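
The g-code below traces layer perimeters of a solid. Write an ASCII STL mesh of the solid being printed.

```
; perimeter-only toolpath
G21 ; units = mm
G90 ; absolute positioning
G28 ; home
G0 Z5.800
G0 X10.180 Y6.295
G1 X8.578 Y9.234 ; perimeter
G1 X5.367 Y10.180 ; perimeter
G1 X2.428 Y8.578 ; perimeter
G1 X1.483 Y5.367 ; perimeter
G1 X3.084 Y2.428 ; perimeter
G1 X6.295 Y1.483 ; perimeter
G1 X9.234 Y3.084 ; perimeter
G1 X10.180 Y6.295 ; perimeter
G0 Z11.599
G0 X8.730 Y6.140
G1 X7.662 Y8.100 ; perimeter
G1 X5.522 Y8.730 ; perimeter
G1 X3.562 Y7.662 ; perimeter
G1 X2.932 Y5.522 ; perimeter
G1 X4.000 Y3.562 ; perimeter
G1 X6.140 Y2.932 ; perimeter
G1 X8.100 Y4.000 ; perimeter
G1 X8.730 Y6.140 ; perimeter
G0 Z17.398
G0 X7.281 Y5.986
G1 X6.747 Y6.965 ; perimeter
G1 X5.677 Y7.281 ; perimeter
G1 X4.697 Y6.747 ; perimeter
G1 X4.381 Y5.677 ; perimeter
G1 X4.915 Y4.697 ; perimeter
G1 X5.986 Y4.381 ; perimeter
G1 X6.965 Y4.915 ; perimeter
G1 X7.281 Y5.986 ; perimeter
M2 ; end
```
solid part
  facet normal 0.0000 0.0000 -1.0000
    outer loop
      vertex 5.213 11.629 0.000
      vertex 9.494 10.368 0.000
      vertex 11.629 6.449 0.000
    endloop
  endfacet
  facet normal 0.0000 0.0000 -1.0000
    outer loop
      vertex 1.294 9.494 0.000
      vertex 5.213 11.629 0.000
      vertex 11.629 6.449 0.000
    endloop
  endfacet
  facet normal 0.0000 0.0000 -1.0000
    outer loop
      vertex 0.033 5.213 0.000
      vertex 1.294 9.494 0.000
      vertex 11.629 6.449 0.000
    endloop
  endfacet
  facet normal 0.0000 0.0000 -1.0000
    outer loop
      vertex 2.168 1.294 0.000
      vertex 0.033 5.213 0.000
      vertex 11.629 6.449 0.000
    endloop
  endfacet
  facet normal 0.0000 0.0000 -1.0000
    outer loop
      vertex 6.449 0.033 0.000
      vertex 2.168 1.294 0.000
      vertex 11.629 6.449 0.000
    endloop
  endfacet
  facet normal 0.0000 0.0000 -1.0000
    outer loop
      vertex 10.368 2.168 0.000
      vertex 6.449 0.033 0.000
      vertex 11.629 6.449 0.000
    endloop
  endfacet
  facet normal 0.8554 0.4660 0.2262
    outer loop
      vertex 11.629 6.449 0.000
      vertex 9.494 10.368 0.000
      vertex 5.831 5.831 23.198
    endloop
  endfacet
  facet normal 0.2752 0.9344 0.2262
    outer loop
      vertex 9.494 10.368 0.000
      vertex 5.213 11.629 0.000
      vertex 5.831 5.831 23.198
    endloop
  endfacet
  facet normal -0.4660 0.8554 0.2262
    outer loop
      vertex 5.213 11.629 0.000
      vertex 1.294 9.494 0.000
      vertex 5.831 5.831 23.198
    endloop
  endfacet
  facet normal -0.9344 0.2752 0.2262
    outer loop
      vertex 1.294 9.494 0.000
      vertex 0.033 5.213 0.000
      vertex 5.831 5.831 23.198
    endloop
  endfacet
  facet normal -0.8554 -0.4660 0.2262
    outer loop
      vertex 0.033 5.213 0.000
      vertex 2.168 1.294 0.000
      vertex 5.831 5.831 23.198
    endloop
  endfacet
  facet normal -0.2752 -0.9344 0.2262
    outer loop
      vertex 2.168 1.294 0.000
      vertex 6.449 0.033 0.000
      vertex 5.831 5.831 23.198
    endloop
  endfacet
  facet normal 0.4660 -0.8554 0.2262
    outer loop
      vertex 6.449 0.033 0.000
      vertex 10.368 2.168 0.000
      vertex 5.831 5.831 23.198
    endloop
  endfacet
  facet normal 0.9344 -0.2752 0.2262
    outer loop
      vertex 10.368 2.168 0.000
      vertex 11.629 6.449 0.000
      vertex 5.831 5.831 23.198
    endloop
  endfacet
endsolid part

The G0 Z moves step by Δz≈5.800 mm. The G1 loops shrink linearly with z, so the solid tapers from its base footprint up to z≈23.2. Closing with a flat bottom cap and the tapered top and triangulating gives 14 facets — a regular 8-sided pyramid, base circumscribed radius ≈ 5.83 mm, apex at z ≈ 23.2 mm.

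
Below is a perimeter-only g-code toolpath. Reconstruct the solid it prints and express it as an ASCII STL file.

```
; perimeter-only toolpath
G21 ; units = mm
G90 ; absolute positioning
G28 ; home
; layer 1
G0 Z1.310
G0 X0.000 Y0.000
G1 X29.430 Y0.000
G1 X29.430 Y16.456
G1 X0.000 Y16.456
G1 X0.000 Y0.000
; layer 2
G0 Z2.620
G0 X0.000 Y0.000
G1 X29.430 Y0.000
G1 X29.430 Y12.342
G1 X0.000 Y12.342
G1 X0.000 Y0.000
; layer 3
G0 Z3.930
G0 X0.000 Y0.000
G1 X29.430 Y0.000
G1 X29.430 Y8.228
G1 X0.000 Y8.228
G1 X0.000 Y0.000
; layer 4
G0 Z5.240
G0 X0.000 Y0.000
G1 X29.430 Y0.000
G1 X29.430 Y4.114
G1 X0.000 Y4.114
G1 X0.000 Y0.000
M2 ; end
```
solid part
  facet normal 0.0000 0.0000 -1.0000
    outer loop
      vertex 29.430 20.570 0.000
      vertex 29.430 0.000 0.000
      vertex 0.000 0.000 0.000
    endloop
  endfacet
  facet normal 0.0000 0.0000 -1.0000
    outer loop
      vertex 0.000 20.570 0.000
      vertex 29.430 20.570 0.000
      vertex 0.000 0.000 0.000
    endloop
  endfacet
  facet normal 0.0000 -1.0000 0.0000
    outer loop
      vertex 0.000 0.000 0.000
      vertex 29.430 0.000 0.000
      vertex 29.430 0.000 6.550
    endloop
  endfacet
  facet normal 0.0000 -1.0000 0.0000
    outer loop
      vertex 0.000 0.000 0.000
      vertex 29.430 0.000 6.550
      vertex 0.000 0.000 6.550
    endloop
  endfacet
  facet normal 0.0000 0.3034 0.9529
    outer loop
      vertex 0.000 0.000 6.550
      vertex 29.430 0.000 6.550
      vertex 29.430 20.570 0.000
    endloop
  endfacet
  facet normal 0.0000 0.3034 0.9529
    outer loop
      vertex 0.000 0.000 6.550
      vertex 29.430 20.570 0.000
      vertex 0.000 20.570 0.000
    endloop
  endfacet
  facet normal -1.0000 0.0000 0.0000
    outer loop
      vertex 0.000 0.000 6.550
      vertex 0.000 20.570 0.000
      vertex 0.000 0.000 0.000
    endloop
  endfacet
  facet normal 1.0000 0.0000 0.0000
    outer loop
      vertex 29.430 0.000 0.000
      vertex 29.430 20.570 0.000
      vertex 29.430 0.000 6.550
    endloop
  endfacet
endsolid part

The G0 Z moves step by Δz≈1.310 mm. The G1 loops shrink linearly with z, so the solid tapers from its base footprint up to z≈6.55. Closing with a flat bottom cap and the tapered top and triangulating gives 8 facets — a wedge (ramp): 29.4 × 20.6 mm base, rising to 6.55 mm along the y=0 edge and sloping linearly to z=0 at y=20.6.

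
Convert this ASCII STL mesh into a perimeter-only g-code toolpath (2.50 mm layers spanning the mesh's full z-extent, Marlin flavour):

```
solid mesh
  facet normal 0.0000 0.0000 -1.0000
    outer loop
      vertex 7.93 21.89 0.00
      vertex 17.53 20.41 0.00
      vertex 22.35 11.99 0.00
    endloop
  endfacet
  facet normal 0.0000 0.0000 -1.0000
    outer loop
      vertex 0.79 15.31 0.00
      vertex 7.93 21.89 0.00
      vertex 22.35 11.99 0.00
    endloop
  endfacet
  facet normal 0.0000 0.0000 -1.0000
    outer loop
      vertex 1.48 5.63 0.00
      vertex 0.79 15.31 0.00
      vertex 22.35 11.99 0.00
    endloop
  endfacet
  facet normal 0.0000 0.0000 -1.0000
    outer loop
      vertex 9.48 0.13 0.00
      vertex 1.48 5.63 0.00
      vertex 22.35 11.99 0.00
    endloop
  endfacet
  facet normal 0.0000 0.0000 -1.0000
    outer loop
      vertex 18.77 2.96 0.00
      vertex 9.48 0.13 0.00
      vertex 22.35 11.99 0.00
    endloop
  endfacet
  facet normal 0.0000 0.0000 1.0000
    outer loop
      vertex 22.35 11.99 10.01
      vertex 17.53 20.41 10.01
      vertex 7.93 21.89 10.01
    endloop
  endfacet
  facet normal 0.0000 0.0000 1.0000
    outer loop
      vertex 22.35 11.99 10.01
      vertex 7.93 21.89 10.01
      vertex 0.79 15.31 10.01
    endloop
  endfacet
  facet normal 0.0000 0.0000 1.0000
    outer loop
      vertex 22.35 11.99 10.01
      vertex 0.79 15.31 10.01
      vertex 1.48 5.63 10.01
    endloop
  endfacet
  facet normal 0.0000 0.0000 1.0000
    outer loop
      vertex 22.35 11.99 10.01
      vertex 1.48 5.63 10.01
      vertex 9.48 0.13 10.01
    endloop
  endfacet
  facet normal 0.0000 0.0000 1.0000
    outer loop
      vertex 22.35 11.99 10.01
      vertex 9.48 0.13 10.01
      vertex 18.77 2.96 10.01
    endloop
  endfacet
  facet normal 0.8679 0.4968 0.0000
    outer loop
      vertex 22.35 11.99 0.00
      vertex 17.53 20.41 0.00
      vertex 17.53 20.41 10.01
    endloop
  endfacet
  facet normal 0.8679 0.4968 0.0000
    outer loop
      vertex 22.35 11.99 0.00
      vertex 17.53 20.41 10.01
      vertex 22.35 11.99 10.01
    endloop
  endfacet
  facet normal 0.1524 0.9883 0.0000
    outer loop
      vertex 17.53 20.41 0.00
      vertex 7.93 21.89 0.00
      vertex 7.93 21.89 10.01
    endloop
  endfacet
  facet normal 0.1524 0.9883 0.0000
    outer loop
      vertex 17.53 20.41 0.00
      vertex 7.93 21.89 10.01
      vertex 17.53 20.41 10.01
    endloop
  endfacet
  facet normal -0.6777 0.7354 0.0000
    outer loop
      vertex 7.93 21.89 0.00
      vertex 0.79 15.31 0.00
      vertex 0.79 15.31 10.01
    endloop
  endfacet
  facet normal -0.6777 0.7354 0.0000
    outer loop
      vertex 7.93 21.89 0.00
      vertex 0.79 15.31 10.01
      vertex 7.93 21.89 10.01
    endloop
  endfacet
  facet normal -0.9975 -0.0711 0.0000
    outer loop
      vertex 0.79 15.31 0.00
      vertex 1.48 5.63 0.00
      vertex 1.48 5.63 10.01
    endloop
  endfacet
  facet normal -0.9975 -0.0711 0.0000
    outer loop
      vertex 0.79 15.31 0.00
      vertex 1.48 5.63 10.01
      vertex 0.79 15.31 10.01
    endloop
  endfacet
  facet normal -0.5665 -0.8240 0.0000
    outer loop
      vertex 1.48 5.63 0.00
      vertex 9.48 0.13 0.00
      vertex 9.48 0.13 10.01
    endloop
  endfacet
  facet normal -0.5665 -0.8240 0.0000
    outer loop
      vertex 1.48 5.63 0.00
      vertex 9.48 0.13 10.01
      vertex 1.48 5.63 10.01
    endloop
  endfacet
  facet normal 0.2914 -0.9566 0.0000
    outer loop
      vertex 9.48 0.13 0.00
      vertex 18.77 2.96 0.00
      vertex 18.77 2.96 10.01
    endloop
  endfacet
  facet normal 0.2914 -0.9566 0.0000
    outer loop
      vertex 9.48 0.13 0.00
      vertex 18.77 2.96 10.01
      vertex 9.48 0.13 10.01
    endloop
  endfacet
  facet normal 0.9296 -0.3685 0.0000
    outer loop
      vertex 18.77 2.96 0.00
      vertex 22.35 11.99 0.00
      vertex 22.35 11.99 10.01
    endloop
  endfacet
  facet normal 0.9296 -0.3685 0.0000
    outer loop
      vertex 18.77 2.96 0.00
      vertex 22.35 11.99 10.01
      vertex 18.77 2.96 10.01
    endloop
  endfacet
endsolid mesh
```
; perimeter-only toolpath
G21 ; units = mm
G90 ; absolute positioning
G28 ; home
; layer 1
G0 Z2.50
G0 X22.35 Y11.99
G1 X17.53 Y20.41
G1 X7.93 Y21.89
G1 X0.79 Y15.31
G1 X1.48 Y5.63
G1 X9.48 Y0.13
G1 X18.77 Y2.96
G1 X22.35 Y11.99
; layer 2
G0 Z5.00
G0 X22.35 Y11.99
G1 X17.53 Y20.41
G1 X7.93 Y21.89
G1 X0.79 Y15.31
G1 X1.48 Y5.63
G1 X9.48 Y0.13
G1 X18.77 Y2.96
G1 X22.35 Y11.99
; layer 3
G0 Z7.51
G0 X22.35 Y11.99
G1 X17.53 Y20.41
G1 X7.93 Y21.89
G1 X0.79 Y15.31
G1 X1.48 Y5.63
G1 X9.48 Y0.13
G1 X18.77 Y2.96
G1 X22.35 Y11.99
; layer 4
G0 Z10.01
G0 X22.35 Y11.99
G1 X17.53 Y20.41
G1 X7.93 Y21.89
G1 X0.79 Y15.31
G1 X1.48 Y5.63
G1 X9.48 Y0.13
G1 X18.77 Y2.96
G1 X22.35 Y11.99
M2 ; end

The solid is a regular 7-sided prism (a cylinder approximated with 7 flat sides), circumscribed radius ≈ 11.2 mm, height ≈ 10 mm. Slicing at Δz = 2.50 mm — 4 equal slices spanning the solid's height, so layer i sits at z = i·h/4 — gives 4 non-empty perimeters. Each is a 7-segment closed polygon; G0 lifts to the layer z and rapids to the start vertex, then G1 traces the edges.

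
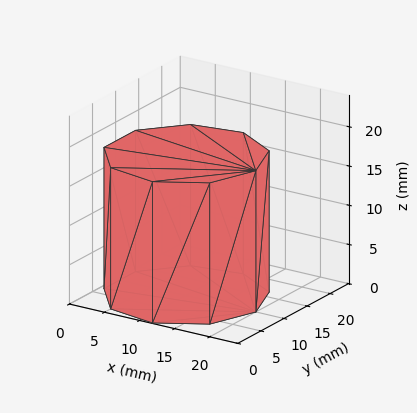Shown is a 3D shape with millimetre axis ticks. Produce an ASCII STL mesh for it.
Reading the render: the shape is a regular 9-sided prism (a cylinder approximated with 9 flat sides), circumscribed radius ≈ 10 mm, height ≈ 18 mm (dimensions read to the nearest mm from the axis ticks). For the STL, each face is triangulated and given an outward normal.

solid part
  facet normal 0.0000 0.0000 -1.0000
    outer loop
      vertex 11.736 19.848 0.000
      vertex 17.660 16.428 0.000
      vertex 20.000 10.000 0.000
    endloop
  endfacet
  facet normal 0.0000 0.0000 -1.0000
    outer loop
      vertex 5.000 18.660 0.000
      vertex 11.736 19.848 0.000
      vertex 20.000 10.000 0.000
    endloop
  endfacet
  facet normal 0.0000 0.0000 -1.0000
    outer loop
      vertex 0.603 13.420 0.000
      vertex 5.000 18.660 0.000
      vertex 20.000 10.000 0.000
    endloop
  endfacet
  facet normal 0.0000 0.0000 -1.0000
    outer loop
      vertex 0.603 6.580 0.000
      vertex 0.603 13.420 0.000
      vertex 20.000 10.000 0.000
    endloop
  endfacet
  facet normal 0.0000 0.0000 -1.0000
    outer loop
      vertex 5.000 1.340 0.000
      vertex 0.603 6.580 0.000
      vertex 20.000 10.000 0.000
    endloop
  endfacet
  facet normal 0.0000 0.0000 -1.0000
    outer loop
      vertex 11.736 0.152 0.000
      vertex 5.000 1.340 0.000
      vertex 20.000 10.000 0.000
    endloop
  endfacet
  facet normal 0.0000 0.0000 -1.0000
    outer loop
      vertex 17.660 3.572 0.000
      vertex 11.736 0.152 0.000
      vertex 20.000 10.000 0.000
    endloop
  endfacet
  facet normal 0.0000 0.0000 1.0000
    outer loop
      vertex 20.000 10.000 18.000
      vertex 17.660 16.428 18.000
      vertex 11.736 19.848 18.000
    endloop
  endfacet
  facet normal 0.0000 0.0000 1.0000
    outer loop
      vertex 20.000 10.000 18.000
      vertex 11.736 19.848 18.000
      vertex 5.000 18.660 18.000
    endloop
  endfacet
  facet normal 0.0000 0.0000 1.0000
    outer loop
      vertex 20.000 10.000 18.000
      vertex 5.000 18.660 18.000
      vertex 0.603 13.420 18.000
    endloop
  endfacet
  facet normal 0.0000 0.0000 1.0000
    outer loop
      vertex 20.000 10.000 18.000
      vertex 0.603 13.420 18.000
      vertex 0.603 6.580 18.000
    endloop
  endfacet
  facet normal 0.0000 0.0000 1.0000
    outer loop
      vertex 20.000 10.000 18.000
      vertex 0.603 6.580 18.000
      vertex 5.000 1.340 18.000
    endloop
  endfacet
  facet normal 0.0000 0.0000 1.0000
    outer loop
      vertex 20.000 10.000 18.000
      vertex 5.000 1.340 18.000
      vertex 11.736 0.152 18.000
    endloop
  endfacet
  facet normal 0.0000 0.0000 1.0000
    outer loop
      vertex 20.000 10.000 18.000
      vertex 11.736 0.152 18.000
      vertex 17.660 3.572 18.000
    endloop
  endfacet
  facet normal 0.9397 0.3421 0.0000
    outer loop
      vertex 20.000 10.000 0.000
      vertex 17.660 16.428 0.000
      vertex 17.660 16.428 18.000
    endloop
  endfacet
  facet normal 0.9397 0.3421 0.0000
    outer loop
      vertex 20.000 10.000 0.000
      vertex 17.660 16.428 18.000
      vertex 20.000 10.000 18.000
    endloop
  endfacet
  facet normal 0.5000 0.8660 0.0000
    outer loop
      vertex 17.660 16.428 0.000
      vertex 11.736 19.848 0.000
      vertex 11.736 19.848 18.000
    endloop
  endfacet
  facet normal 0.5000 0.8660 0.0000
    outer loop
      vertex 17.660 16.428 0.000
      vertex 11.736 19.848 18.000
      vertex 17.660 16.428 18.000
    endloop
  endfacet
  facet normal -0.1737 0.9848 0.0000
    outer loop
      vertex 11.736 19.848 0.000
      vertex 5.000 18.660 0.000
      vertex 5.000 18.660 18.000
    endloop
  endfacet
  facet normal -0.1737 0.9848 0.0000
    outer loop
      vertex 11.736 19.848 0.000
      vertex 5.000 18.660 18.000
      vertex 11.736 19.848 18.000
    endloop
  endfacet
  facet normal -0.7660 0.6428 0.0000
    outer loop
      vertex 5.000 18.660 0.000
      vertex 0.603 13.420 0.000
      vertex 0.603 13.420 18.000
    endloop
  endfacet
  facet normal -0.7660 0.6428 0.0000
    outer loop
      vertex 5.000 18.660 0.000
      vertex 0.603 13.420 18.000
      vertex 5.000 18.660 18.000
    endloop
  endfacet
  facet normal -1.0000 0.0000 0.0000
    outer loop
      vertex 0.603 13.420 0.000
      vertex 0.603 6.580 0.000
      vertex 0.603 6.580 18.000
    endloop
  endfacet
  facet normal -1.0000 0.0000 0.0000
    outer loop
      vertex 0.603 13.420 0.000
      vertex 0.603 6.580 18.000
      vertex 0.603 13.420 18.000
    endloop
  endfacet
  facet normal -0.7660 -0.6428 0.0000
    outer loop
      vertex 0.603 6.580 0.000
      vertex 5.000 1.340 0.000
      vertex 5.000 1.340 18.000
    endloop
  endfacet
  facet normal -0.7660 -0.6428 0.0000
    outer loop
      vertex 0.603 6.580 0.000
      vertex 5.000 1.340 18.000
      vertex 0.603 6.580 18.000
    endloop
  endfacet
  facet normal -0.1737 -0.9848 0.0000
    outer loop
      vertex 5.000 1.340 0.000
      vertex 11.736 0.152 0.000
      vertex 11.736 0.152 18.000
    endloop
  endfacet
  facet normal -0.1737 -0.9848 0.0000
    outer loop
      vertex 5.000 1.340 0.000
      vertex 11.736 0.152 18.000
      vertex 5.000 1.340 18.000
    endloop
  endfacet
  facet normal 0.5000 -0.8660 0.0000
    outer loop
      vertex 11.736 0.152 0.000
      vertex 17.660 3.572 0.000
      vertex 17.660 3.572 18.000
    endloop
  endfacet
  facet normal 0.5000 -0.8660 0.0000
    outer loop
      vertex 11.736 0.152 0.000
      vertex 17.660 3.572 18.000
      vertex 11.736 0.152 18.000
    endloop
  endfacet
  facet normal 0.9397 -0.3421 0.0000
    outer loop
      vertex 17.660 3.572 0.000
      vertex 20.000 10.000 0.000
      vertex 20.000 10.000 18.000
    endloop
  endfacet
  facet normal 0.9397 -0.3421 0.0000
    outer loop
      vertex 17.660 3.572 0.000
      vertex 20.000 10.000 18.000
      vertex 17.660 3.572 18.000
    endloop
  endfacet
endsolid part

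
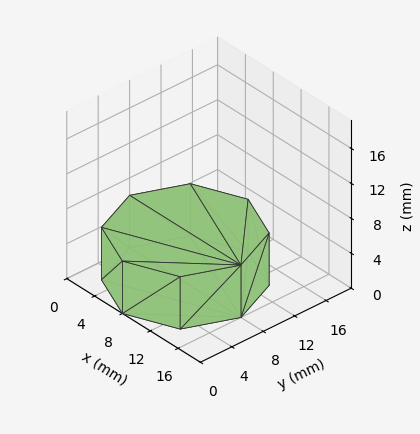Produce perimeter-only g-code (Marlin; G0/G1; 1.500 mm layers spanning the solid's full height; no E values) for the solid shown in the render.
Reading the render: the shape is a regular 8-sided prism (a cylinder approximated with 8 flat sides), circumscribed radius ≈ 8 mm, height ≈ 6 mm (dimensions read to the nearest mm from the axis ticks). For the g-code, the solid's height is divided into equal slices at the stated Δz and each level perimeter traced with G1 moves after a G0 lift.

; perimeter-only toolpath
G21 ; units = mm
G90 ; absolute positioning
G28 ; home
; layer 1
G0 Z1.500
G0 X16.000 Y8.000
G1 X13.657 Y13.657
G1 X8.000 Y16.000
G1 X2.343 Y13.657
G1 X0.000 Y8.000
G1 X2.343 Y2.343
G1 X8.000 Y0.000
G1 X13.657 Y2.343
G1 X16.000 Y8.000
; layer 2
G0 Z3.000
G0 X16.000 Y8.000
G1 X13.657 Y13.657
G1 X8.000 Y16.000
G1 X2.343 Y13.657
G1 X0.000 Y8.000
G1 X2.343 Y2.343
G1 X8.000 Y0.000
G1 X13.657 Y2.343
G1 X16.000 Y8.000
; layer 3
G0 Z4.500
G0 X16.000 Y8.000
G1 X13.657 Y13.657
G1 X8.000 Y16.000
G1 X2.343 Y13.657
G1 X0.000 Y8.000
G1 X2.343 Y2.343
G1 X8.000 Y0.000
G1 X13.657 Y2.343
G1 X16.000 Y8.000
; layer 4
G0 Z6.000
G0 X16.000 Y8.000
G1 X13.657 Y13.657
G1 X8.000 Y16.000
G1 X2.343 Y13.657
G1 X0.000 Y8.000
G1 X2.343 Y2.343
G1 X8.000 Y0.000
G1 X13.657 Y2.343
G1 X16.000 Y8.000
M2 ; end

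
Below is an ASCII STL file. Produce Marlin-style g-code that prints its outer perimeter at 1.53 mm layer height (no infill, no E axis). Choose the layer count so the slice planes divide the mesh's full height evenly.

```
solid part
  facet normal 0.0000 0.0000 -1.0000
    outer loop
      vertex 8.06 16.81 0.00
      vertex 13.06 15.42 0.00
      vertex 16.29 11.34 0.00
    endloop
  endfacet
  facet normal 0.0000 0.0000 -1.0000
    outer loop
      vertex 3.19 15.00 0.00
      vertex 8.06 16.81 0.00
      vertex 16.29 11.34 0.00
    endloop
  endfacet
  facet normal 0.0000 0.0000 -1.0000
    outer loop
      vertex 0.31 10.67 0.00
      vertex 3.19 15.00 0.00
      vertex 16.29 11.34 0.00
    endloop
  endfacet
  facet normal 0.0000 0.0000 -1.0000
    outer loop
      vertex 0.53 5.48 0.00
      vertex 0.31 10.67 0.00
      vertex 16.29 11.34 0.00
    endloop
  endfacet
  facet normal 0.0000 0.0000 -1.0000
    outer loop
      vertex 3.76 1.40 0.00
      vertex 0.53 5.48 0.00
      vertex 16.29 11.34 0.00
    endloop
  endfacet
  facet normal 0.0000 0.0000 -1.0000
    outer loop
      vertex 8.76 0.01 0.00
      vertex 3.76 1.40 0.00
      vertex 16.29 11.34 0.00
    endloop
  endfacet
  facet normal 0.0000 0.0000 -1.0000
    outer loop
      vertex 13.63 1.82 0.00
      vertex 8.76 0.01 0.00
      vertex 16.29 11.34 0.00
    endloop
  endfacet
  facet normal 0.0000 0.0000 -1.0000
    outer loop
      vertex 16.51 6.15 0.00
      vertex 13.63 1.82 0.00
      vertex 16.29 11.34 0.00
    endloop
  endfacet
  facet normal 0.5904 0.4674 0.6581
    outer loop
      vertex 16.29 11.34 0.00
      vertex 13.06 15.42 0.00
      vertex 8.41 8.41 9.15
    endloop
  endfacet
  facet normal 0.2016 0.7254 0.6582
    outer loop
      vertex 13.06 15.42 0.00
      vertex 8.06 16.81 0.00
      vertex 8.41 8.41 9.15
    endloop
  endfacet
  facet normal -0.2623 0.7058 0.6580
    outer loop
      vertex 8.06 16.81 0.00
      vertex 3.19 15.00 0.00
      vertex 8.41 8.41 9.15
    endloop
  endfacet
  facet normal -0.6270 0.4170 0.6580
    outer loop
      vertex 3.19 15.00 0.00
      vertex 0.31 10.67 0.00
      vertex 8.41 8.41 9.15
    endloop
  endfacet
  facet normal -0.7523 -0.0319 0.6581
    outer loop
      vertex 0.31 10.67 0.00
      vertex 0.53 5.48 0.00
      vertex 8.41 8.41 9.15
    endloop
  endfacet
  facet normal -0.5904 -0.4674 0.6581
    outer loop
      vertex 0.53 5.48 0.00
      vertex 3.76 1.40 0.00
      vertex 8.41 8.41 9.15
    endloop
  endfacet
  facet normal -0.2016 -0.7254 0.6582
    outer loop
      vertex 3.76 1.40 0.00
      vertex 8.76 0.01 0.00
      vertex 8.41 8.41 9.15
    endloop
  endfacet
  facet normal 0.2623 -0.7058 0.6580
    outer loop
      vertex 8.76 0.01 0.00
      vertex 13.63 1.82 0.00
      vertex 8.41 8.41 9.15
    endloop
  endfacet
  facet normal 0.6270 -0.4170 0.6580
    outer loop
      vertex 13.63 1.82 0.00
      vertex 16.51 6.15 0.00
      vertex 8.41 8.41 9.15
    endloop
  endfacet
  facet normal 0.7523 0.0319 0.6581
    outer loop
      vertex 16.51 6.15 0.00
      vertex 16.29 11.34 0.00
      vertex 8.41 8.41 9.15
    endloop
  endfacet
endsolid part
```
; perimeter-only toolpath
G21 ; units = mm
G90 ; absolute positioning
G28 ; home
; layer 1
G0 Z1.53
G0 X14.98 Y10.85
G1 X12.29 Y14.25
G1 X8.12 Y15.41
G1 X4.06 Y13.90
G1 X1.66 Y10.29
G1 X1.84 Y5.97
G1 X4.54 Y2.57
G1 X8.70 Y1.41
G1 X12.76 Y2.92
G1 X15.16 Y6.53
G1 X14.98 Y10.85
; layer 2
G0 Z3.05
G0 X13.66 Y10.36
G1 X11.51 Y13.08
G1 X8.18 Y14.01
G1 X4.93 Y12.80
G1 X3.01 Y9.92
G1 X3.16 Y6.46
G1 X5.31 Y3.74
G1 X8.64 Y2.81
G1 X11.89 Y4.02
G1 X13.81 Y6.90
G1 X13.66 Y10.36
; layer 3
G0 Z4.58
G0 X12.35 Y9.88
G1 X10.73 Y11.91
G1 X8.23 Y12.61
G1 X5.80 Y11.71
G1 X4.36 Y9.54
G1 X4.47 Y6.95
G1 X6.08 Y4.91
G1 X8.59 Y4.21
G1 X11.02 Y5.12
G1 X12.46 Y7.28
G1 X12.35 Y9.88
; layer 4
G0 Z6.10
G0 X11.04 Y9.39
G1 X9.96 Y10.75
G1 X8.29 Y11.21
G1 X6.67 Y10.61
G1 X5.71 Y9.16
G1 X5.78 Y7.43
G1 X6.86 Y6.07
G1 X8.53 Y5.61
G1 X10.15 Y6.21
G1 X11.11 Y7.66
G1 X11.04 Y9.39
; layer 5
G0 Z7.63
G0 X9.72 Y8.90
G1 X9.19 Y9.58
G1 X8.35 Y9.81
G1 X7.54 Y9.51
G1 X7.06 Y8.79
G1 X7.10 Y7.92
G1 X7.63 Y7.24
G1 X8.47 Y7.01
G1 X9.28 Y7.31
G1 X9.76 Y8.03
G1 X9.72 Y8.90
M2 ; end

The solid is a regular 10-sided pyramid, base circumscribed radius ≈ 8.41 mm, apex at z ≈ 9.15 mm. Slicing at Δz = 1.53 mm — 6 equal slices spanning the solid's height, so layer i sits at z = i·h/6 — gives 5 non-empty perimeters. Each is a 10-segment closed polygon; G0 lifts to the layer z and rapids to the start vertex, then G1 traces the edges. The cross-section shrinks linearly with z (the slice at the apex is degenerate and omitted).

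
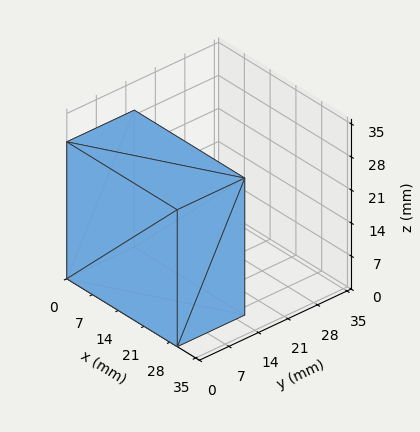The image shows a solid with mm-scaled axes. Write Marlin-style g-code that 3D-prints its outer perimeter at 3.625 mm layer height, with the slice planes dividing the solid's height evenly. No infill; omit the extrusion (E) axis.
Reading the render: the shape is a rectangular box, roughly 30 × 16 mm footprint and 29 mm tall (dimensions read to the nearest mm from the axis ticks). For the g-code, the solid's height is divided into equal slices at the stated Δz and each level perimeter traced with G1 moves after a G0 lift.

; perimeter-only toolpath
G21 ; units = mm
G90 ; absolute positioning
G28 ; home
; layer 1
G0 Z3.625
G0 X0.000 Y0.000
G1 X30.000 Y0.000
G1 X30.000 Y16.000
G1 X0.000 Y16.000
G1 X0.000 Y0.000
; layer 2
G0 Z7.250
G0 X0.000 Y0.000
G1 X30.000 Y0.000
G1 X30.000 Y16.000
G1 X0.000 Y16.000
G1 X0.000 Y0.000
; layer 3
G0 Z10.875
G0 X0.000 Y0.000
G1 X30.000 Y0.000
G1 X30.000 Y16.000
G1 X0.000 Y16.000
G1 X0.000 Y0.000
; layer 4
G0 Z14.500
G0 X0.000 Y0.000
G1 X30.000 Y0.000
G1 X30.000 Y16.000
G1 X0.000 Y16.000
G1 X0.000 Y0.000
; layer 5
G0 Z18.125
G0 X0.000 Y0.000
G1 X30.000 Y0.000
G1 X30.000 Y16.000
G1 X0.000 Y16.000
G1 X0.000 Y0.000
; layer 6
G0 Z21.750
G0 X0.000 Y0.000
G1 X30.000 Y0.000
G1 X30.000 Y16.000
G1 X0.000 Y16.000
G1 X0.000 Y0.000
; layer 7
G0 Z25.375
G0 X0.000 Y0.000
G1 X30.000 Y0.000
G1 X30.000 Y16.000
G1 X0.000 Y16.000
G1 X0.000 Y0.000
; layer 8
G0 Z29.000
G0 X0.000 Y0.000
G1 X30.000 Y0.000
G1 X30.000 Y16.000
G1 X0.000 Y16.000
G1 X0.000 Y0.000
M2 ; end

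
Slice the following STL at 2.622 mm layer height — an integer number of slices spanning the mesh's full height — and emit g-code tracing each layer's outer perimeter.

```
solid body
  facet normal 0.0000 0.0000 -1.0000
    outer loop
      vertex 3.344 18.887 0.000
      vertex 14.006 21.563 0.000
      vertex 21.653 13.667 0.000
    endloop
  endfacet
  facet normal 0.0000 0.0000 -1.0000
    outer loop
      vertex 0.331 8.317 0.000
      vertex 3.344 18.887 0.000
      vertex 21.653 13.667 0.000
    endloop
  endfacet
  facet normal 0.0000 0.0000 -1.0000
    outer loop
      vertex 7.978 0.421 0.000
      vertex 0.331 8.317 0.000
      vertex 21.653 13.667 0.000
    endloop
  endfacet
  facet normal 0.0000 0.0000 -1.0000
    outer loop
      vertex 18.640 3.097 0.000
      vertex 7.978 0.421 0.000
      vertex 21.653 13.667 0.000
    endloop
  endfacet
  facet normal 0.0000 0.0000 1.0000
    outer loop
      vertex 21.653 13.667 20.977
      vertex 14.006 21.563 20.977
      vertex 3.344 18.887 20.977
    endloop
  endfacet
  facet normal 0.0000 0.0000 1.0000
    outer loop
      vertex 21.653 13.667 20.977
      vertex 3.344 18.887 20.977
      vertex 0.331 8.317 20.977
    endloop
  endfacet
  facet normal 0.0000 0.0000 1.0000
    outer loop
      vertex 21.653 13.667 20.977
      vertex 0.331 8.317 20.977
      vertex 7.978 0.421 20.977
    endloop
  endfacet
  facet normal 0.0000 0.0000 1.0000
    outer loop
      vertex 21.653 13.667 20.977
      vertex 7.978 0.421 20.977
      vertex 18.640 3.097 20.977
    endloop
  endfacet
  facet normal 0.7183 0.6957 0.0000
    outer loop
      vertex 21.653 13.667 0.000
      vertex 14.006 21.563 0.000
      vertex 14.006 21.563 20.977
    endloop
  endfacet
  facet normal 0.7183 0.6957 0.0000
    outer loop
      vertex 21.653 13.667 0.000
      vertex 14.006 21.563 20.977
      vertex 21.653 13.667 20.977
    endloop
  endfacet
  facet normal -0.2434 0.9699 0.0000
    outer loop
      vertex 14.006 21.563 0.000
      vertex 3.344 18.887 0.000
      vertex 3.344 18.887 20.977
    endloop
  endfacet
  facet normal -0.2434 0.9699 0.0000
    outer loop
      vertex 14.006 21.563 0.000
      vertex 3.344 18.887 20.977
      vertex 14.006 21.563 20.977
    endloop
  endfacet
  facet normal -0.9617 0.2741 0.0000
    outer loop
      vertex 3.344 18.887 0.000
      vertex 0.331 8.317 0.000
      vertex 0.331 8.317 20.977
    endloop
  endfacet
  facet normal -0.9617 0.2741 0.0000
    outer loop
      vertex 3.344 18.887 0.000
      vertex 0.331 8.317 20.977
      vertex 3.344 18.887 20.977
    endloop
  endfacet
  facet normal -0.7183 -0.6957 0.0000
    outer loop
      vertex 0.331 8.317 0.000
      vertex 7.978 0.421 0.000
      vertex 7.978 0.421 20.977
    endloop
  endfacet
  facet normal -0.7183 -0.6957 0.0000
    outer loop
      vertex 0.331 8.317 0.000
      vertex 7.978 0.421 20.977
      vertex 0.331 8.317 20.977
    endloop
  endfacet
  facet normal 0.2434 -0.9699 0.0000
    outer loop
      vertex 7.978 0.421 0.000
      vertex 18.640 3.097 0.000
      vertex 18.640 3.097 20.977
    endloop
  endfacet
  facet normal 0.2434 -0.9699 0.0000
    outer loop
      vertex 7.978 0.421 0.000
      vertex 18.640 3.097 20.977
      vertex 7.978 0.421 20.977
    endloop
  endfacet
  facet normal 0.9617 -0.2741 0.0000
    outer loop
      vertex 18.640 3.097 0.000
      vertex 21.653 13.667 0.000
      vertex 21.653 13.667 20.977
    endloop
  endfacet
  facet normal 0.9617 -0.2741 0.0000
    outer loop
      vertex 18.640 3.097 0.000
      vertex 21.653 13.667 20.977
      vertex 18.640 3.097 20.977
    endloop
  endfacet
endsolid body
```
; perimeter-only toolpath
G21 ; units = mm
G90 ; absolute positioning
G28 ; home
; layer 1
G0 Z2.622
G0 X21.653 Y13.667
G1 X14.006 Y21.563
G1 X3.344 Y18.887
G1 X0.331 Y8.317
G1 X7.978 Y0.421
G1 X18.640 Y3.097
G1 X21.653 Y13.667
; layer 2
G0 Z5.244
G0 X21.653 Y13.667
G1 X14.006 Y21.563
G1 X3.344 Y18.887
G1 X0.331 Y8.317
G1 X7.978 Y0.421
G1 X18.640 Y3.097
G1 X21.653 Y13.667
; layer 3
G0 Z7.866
G0 X21.653 Y13.667
G1 X14.006 Y21.563
G1 X3.344 Y18.887
G1 X0.331 Y8.317
G1 X7.978 Y0.421
G1 X18.640 Y3.097
G1 X21.653 Y13.667
; layer 4
G0 Z10.489
G0 X21.653 Y13.667
G1 X14.006 Y21.563
G1 X3.344 Y18.887
G1 X0.331 Y8.317
G1 X7.978 Y0.421
G1 X18.640 Y3.097
G1 X21.653 Y13.667
; layer 5
G0 Z13.111
G0 X21.653 Y13.667
G1 X14.006 Y21.563
G1 X3.344 Y18.887
G1 X0.331 Y8.317
G1 X7.978 Y0.421
G1 X18.640 Y3.097
G1 X21.653 Y13.667
; layer 6
G0 Z15.733
G0 X21.653 Y13.667
G1 X14.006 Y21.563
G1 X3.344 Y18.887
G1 X0.331 Y8.317
G1 X7.978 Y0.421
G1 X18.640 Y3.097
G1 X21.653 Y13.667
; layer 7
G0 Z18.355
G0 X21.653 Y13.667
G1 X14.006 Y21.563
G1 X3.344 Y18.887
G1 X0.331 Y8.317
G1 X7.978 Y0.421
G1 X18.640 Y3.097
G1 X21.653 Y13.667
; layer 8
G0 Z20.977
G0 X21.653 Y13.667
G1 X14.006 Y21.563
G1 X3.344 Y18.887
G1 X0.331 Y8.317
G1 X7.978 Y0.421
G1 X18.640 Y3.097
G1 X21.653 Y13.667
M2 ; end

The solid is a regular 6-sided prism (a cylinder approximated with 6 flat sides), circumscribed radius ≈ 11 mm, height ≈ 21 mm. Slicing at Δz = 2.622 mm — 8 equal slices spanning the solid's height, so layer i sits at z = i·h/8 — gives 8 non-empty perimeters. Each is a 6-segment closed polygon; G0 lifts to the layer z and rapids to the start vertex, then G1 traces the edges.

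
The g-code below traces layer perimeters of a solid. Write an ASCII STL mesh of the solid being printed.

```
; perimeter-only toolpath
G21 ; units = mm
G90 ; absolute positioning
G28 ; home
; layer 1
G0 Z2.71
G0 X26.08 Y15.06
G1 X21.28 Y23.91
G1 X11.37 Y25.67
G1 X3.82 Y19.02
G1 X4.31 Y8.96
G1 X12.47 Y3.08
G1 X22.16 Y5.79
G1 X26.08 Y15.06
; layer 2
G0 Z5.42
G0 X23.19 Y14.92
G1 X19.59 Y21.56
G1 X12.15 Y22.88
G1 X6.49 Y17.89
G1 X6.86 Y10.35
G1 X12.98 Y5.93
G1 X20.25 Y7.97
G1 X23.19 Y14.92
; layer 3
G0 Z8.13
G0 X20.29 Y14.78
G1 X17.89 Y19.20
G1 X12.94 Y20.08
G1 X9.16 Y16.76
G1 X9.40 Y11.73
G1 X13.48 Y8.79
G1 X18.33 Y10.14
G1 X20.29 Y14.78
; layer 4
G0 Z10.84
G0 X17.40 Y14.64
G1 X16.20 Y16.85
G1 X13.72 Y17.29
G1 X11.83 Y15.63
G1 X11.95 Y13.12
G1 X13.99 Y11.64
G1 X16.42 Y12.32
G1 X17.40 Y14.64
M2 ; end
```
solid part
  facet normal 0.0000 0.0000 -1.0000
    outer loop
      vertex 10.59 28.46 0.00
      vertex 22.98 26.26 0.00
      vertex 28.98 15.20 0.00
    endloop
  endfacet
  facet normal 0.0000 0.0000 -1.0000
    outer loop
      vertex 1.15 20.15 0.00
      vertex 10.59 28.46 0.00
      vertex 28.98 15.20 0.00
    endloop
  endfacet
  facet normal 0.0000 0.0000 -1.0000
    outer loop
      vertex 1.76 7.58 0.00
      vertex 1.15 20.15 0.00
      vertex 28.98 15.20 0.00
    endloop
  endfacet
  facet normal 0.0000 0.0000 -1.0000
    outer loop
      vertex 11.96 0.22 0.00
      vertex 1.76 7.58 0.00
      vertex 28.98 15.20 0.00
    endloop
  endfacet
  facet normal 0.0000 0.0000 -1.0000
    outer loop
      vertex 24.08 3.61 0.00
      vertex 11.96 0.22 0.00
      vertex 28.98 15.20 0.00
    endloop
  endfacet
  facet normal 0.6328 0.3433 0.6940
    outer loop
      vertex 28.98 15.20 0.00
      vertex 22.98 26.26 0.00
      vertex 14.50 14.50 13.55
    endloop
  endfacet
  facet normal 0.1259 0.7089 0.6940
    outer loop
      vertex 22.98 26.26 0.00
      vertex 10.59 28.46 0.00
      vertex 14.50 14.50 13.55
    endloop
  endfacet
  facet normal -0.4757 0.5404 0.6940
    outer loop
      vertex 10.59 28.46 0.00
      vertex 1.15 20.15 0.00
      vertex 14.50 14.50 13.55
    endloop
  endfacet
  facet normal -0.7191 -0.0349 0.6940
    outer loop
      vertex 1.15 20.15 0.00
      vertex 1.76 7.58 0.00
      vertex 14.50 14.50 13.55
    endloop
  endfacet
  facet normal -0.4212 -0.5837 0.6941
    outer loop
      vertex 1.76 7.58 0.00
      vertex 11.96 0.22 0.00
      vertex 14.50 14.50 13.55
    endloop
  endfacet
  facet normal 0.1939 -0.6932 0.6942
    outer loop
      vertex 11.96 0.22 0.00
      vertex 24.08 3.61 0.00
      vertex 14.50 14.50 13.55
    endloop
  endfacet
  facet normal 0.6631 -0.2803 0.6941
    outer loop
      vertex 24.08 3.61 0.00
      vertex 28.98 15.20 0.00
      vertex 14.50 14.50 13.55
    endloop
  endfacet
endsolid part

The G0 Z moves step by Δz≈2.71 mm. The G1 loops shrink linearly with z, so the solid tapers from its base footprint up to z≈13.6. Closing with a flat bottom cap and the tapered top and triangulating gives 12 facets — a regular 7-sided pyramid, base circumscribed radius ≈ 14.5 mm, apex at z ≈ 13.6 mm.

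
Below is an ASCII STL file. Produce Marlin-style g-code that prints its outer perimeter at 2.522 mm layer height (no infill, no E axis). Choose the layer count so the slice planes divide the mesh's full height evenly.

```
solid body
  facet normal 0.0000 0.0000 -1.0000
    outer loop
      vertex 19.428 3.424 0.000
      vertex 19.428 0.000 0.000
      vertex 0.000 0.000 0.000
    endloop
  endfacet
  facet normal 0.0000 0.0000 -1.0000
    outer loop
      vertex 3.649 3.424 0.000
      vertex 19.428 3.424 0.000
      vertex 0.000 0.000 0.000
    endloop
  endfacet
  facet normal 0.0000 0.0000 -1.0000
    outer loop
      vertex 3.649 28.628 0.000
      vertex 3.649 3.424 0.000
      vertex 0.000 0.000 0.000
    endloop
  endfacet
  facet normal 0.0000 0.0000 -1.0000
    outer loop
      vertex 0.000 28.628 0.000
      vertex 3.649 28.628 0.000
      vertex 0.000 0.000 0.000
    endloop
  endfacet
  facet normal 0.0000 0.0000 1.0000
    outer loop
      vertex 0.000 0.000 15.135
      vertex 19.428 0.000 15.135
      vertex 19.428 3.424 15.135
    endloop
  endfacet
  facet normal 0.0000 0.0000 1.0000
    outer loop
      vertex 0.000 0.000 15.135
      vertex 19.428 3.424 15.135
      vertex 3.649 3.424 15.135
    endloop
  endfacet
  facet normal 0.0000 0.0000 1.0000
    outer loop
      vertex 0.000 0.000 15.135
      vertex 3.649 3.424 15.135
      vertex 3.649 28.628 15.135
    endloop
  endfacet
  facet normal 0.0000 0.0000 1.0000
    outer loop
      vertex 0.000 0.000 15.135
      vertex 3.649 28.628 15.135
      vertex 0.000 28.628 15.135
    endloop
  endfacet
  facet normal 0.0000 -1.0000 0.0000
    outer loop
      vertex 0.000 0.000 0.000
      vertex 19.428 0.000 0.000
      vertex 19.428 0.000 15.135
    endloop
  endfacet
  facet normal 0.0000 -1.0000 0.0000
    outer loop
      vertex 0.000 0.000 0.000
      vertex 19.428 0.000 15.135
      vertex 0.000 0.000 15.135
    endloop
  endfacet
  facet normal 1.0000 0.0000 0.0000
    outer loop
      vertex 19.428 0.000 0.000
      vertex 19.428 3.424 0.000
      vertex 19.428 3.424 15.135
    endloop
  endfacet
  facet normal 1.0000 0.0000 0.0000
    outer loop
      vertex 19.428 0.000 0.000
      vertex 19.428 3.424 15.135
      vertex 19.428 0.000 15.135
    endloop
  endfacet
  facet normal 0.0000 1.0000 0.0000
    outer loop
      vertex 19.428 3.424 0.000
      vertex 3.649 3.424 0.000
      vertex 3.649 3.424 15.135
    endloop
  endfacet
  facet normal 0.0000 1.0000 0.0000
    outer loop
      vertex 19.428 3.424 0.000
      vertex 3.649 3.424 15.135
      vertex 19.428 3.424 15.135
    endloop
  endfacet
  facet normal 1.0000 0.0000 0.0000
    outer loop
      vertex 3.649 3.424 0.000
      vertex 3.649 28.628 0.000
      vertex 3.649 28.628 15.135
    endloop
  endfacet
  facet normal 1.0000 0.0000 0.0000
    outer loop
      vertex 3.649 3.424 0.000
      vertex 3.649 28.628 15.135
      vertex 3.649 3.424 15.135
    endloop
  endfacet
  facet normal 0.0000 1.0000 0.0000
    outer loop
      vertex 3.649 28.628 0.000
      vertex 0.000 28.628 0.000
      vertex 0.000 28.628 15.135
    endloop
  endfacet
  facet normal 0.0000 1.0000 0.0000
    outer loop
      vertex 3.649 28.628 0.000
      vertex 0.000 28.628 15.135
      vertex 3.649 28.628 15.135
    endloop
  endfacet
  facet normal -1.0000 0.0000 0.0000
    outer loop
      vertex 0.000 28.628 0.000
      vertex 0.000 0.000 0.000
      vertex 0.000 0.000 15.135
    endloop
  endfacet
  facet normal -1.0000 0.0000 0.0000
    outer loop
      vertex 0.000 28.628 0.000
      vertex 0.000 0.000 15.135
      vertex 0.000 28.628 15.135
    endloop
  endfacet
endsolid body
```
; perimeter-only toolpath
G21 ; units = mm
G90 ; absolute positioning
G28 ; home
; layer 1
G0 Z2.522
G0 X0.000 Y0.000
G1 X19.428 Y0.000
G1 X19.428 Y3.424
G1 X3.649 Y3.424
G1 X3.649 Y28.628
G1 X0.000 Y28.628
G1 X0.000 Y0.000
; layer 2
G0 Z5.045
G0 X0.000 Y0.000
G1 X19.428 Y0.000
G1 X19.428 Y3.424
G1 X3.649 Y3.424
G1 X3.649 Y28.628
G1 X0.000 Y28.628
G1 X0.000 Y0.000
; layer 3
G0 Z7.567
G0 X0.000 Y0.000
G1 X19.428 Y0.000
G1 X19.428 Y3.424
G1 X3.649 Y3.424
G1 X3.649 Y28.628
G1 X0.000 Y28.628
G1 X0.000 Y0.000
; layer 4
G0 Z10.090
G0 X0.000 Y0.000
G1 X19.428 Y0.000
G1 X19.428 Y3.424
G1 X3.649 Y3.424
G1 X3.649 Y28.628
G1 X0.000 Y28.628
G1 X0.000 Y0.000
; layer 5
G0 Z12.613
G0 X0.000 Y0.000
G1 X19.428 Y0.000
G1 X19.428 Y3.424
G1 X3.649 Y3.424
G1 X3.649 Y28.628
G1 X0.000 Y28.628
G1 X0.000 Y0.000
; layer 6
G0 Z15.135
G0 X0.000 Y0.000
G1 X19.428 Y0.000
G1 X19.428 Y3.424
G1 X3.649 Y3.424
G1 X3.649 Y28.628
G1 X0.000 Y28.628
G1 X0.000 Y0.000
M2 ; end

The solid is an L-shaped prism: outer 19.4 × 28.6 mm, arm thicknesses ≈ 3.42 mm (horizontal) and 3.65 mm (vertical), extruded 15.1 mm in z. Slicing at Δz = 2.522 mm — 6 equal slices spanning the solid's height, so layer i sits at z = i·h/6 — gives 6 non-empty perimeters. Each is a 6-segment closed polygon; G0 lifts to the layer z and rapids to the start vertex, then G1 traces the edges.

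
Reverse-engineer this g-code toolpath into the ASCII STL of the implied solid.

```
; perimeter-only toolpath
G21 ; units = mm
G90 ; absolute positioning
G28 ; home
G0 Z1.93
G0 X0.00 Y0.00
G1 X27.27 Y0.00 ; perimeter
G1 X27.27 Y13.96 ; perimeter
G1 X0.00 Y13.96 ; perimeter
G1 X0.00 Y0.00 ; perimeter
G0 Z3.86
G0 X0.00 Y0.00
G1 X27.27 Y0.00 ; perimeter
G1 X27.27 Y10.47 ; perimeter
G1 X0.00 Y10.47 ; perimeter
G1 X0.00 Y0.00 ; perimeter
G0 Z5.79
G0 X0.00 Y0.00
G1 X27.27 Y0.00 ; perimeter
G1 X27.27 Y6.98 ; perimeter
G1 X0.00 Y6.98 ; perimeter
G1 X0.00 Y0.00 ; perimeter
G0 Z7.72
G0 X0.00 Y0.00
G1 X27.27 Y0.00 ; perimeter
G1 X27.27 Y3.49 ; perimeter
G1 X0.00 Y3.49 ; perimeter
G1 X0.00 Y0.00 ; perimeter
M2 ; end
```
solid part
  facet normal 0.0000 0.0000 -1.0000
    outer loop
      vertex 27.27 17.45 0.00
      vertex 27.27 0.00 0.00
      vertex 0.00 0.00 0.00
    endloop
  endfacet
  facet normal 0.0000 0.0000 -1.0000
    outer loop
      vertex 0.00 17.45 0.00
      vertex 27.27 17.45 0.00
      vertex 0.00 0.00 0.00
    endloop
  endfacet
  facet normal 0.0000 -1.0000 0.0000
    outer loop
      vertex 0.00 0.00 0.00
      vertex 27.27 0.00 0.00
      vertex 27.27 0.00 9.65
    endloop
  endfacet
  facet normal 0.0000 -1.0000 0.0000
    outer loop
      vertex 0.00 0.00 0.00
      vertex 27.27 0.00 9.65
      vertex 0.00 0.00 9.65
    endloop
  endfacet
  facet normal 0.0000 0.4839 0.8751
    outer loop
      vertex 0.00 0.00 9.65
      vertex 27.27 0.00 9.65
      vertex 27.27 17.45 0.00
    endloop
  endfacet
  facet normal 0.0000 0.4839 0.8751
    outer loop
      vertex 0.00 0.00 9.65
      vertex 27.27 17.45 0.00
      vertex 0.00 17.45 0.00
    endloop
  endfacet
  facet normal -1.0000 0.0000 0.0000
    outer loop
      vertex 0.00 0.00 9.65
      vertex 0.00 17.45 0.00
      vertex 0.00 0.00 0.00
    endloop
  endfacet
  facet normal 1.0000 0.0000 0.0000
    outer loop
      vertex 27.27 0.00 0.00
      vertex 27.27 17.45 0.00
      vertex 27.27 0.00 9.65
    endloop
  endfacet
endsolid part

The G0 Z moves step by Δz≈1.93 mm. The G1 loops shrink linearly with z, so the solid tapers from its base footprint up to z≈9.65. Closing with a flat bottom cap and the tapered top and triangulating gives 8 facets — a wedge (ramp): 27.3 × 17.4 mm base, rising to 9.65 mm along the y=0 edge and sloping linearly to z=0 at y=17.4.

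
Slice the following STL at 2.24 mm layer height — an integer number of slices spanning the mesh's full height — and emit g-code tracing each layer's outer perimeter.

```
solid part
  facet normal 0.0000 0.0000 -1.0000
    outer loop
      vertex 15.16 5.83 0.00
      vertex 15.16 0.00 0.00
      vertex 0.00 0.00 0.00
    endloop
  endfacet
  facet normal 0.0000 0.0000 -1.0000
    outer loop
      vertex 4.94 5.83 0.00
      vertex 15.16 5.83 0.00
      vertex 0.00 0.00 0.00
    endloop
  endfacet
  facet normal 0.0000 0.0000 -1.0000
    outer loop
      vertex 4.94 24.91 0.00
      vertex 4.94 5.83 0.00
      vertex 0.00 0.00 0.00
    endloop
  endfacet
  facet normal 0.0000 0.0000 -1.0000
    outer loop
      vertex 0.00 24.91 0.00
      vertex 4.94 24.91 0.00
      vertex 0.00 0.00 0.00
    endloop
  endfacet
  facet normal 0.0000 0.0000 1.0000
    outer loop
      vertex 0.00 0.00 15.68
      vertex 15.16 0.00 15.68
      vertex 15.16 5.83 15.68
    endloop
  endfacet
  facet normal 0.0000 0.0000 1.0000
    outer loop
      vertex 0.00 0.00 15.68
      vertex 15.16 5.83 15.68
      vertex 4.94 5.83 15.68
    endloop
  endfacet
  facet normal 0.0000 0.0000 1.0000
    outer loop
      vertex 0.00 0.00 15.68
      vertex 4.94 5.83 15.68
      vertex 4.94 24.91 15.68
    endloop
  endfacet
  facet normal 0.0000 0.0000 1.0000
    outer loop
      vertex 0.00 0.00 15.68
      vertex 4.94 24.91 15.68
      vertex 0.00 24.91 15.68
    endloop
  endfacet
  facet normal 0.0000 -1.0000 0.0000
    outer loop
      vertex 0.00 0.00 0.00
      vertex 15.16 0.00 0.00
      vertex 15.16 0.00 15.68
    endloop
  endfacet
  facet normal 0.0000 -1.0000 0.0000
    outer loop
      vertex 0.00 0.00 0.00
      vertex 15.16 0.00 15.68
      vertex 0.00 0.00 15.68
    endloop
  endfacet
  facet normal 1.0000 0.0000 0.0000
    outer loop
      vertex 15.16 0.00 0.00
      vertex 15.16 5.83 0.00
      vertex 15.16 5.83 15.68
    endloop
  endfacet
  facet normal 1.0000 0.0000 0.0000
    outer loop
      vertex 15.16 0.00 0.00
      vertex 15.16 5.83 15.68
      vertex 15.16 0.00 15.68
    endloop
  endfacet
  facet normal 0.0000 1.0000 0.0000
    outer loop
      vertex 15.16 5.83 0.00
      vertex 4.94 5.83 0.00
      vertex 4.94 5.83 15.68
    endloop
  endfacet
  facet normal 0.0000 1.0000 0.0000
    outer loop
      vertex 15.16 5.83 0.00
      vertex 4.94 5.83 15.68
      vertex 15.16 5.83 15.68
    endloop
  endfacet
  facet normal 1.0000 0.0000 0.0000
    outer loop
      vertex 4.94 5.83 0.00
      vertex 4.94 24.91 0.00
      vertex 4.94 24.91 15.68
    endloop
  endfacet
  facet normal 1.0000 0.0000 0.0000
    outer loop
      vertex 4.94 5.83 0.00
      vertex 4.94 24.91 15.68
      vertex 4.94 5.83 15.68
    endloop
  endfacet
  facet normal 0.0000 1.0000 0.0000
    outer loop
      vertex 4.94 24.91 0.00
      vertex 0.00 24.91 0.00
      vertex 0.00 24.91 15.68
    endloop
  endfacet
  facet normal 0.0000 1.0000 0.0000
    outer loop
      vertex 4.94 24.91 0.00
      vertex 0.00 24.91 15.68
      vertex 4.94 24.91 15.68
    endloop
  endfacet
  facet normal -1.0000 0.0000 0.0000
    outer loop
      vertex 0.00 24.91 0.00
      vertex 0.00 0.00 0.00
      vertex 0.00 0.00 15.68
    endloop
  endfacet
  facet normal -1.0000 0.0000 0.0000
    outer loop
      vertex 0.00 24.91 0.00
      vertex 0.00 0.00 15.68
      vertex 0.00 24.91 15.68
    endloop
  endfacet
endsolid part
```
; perimeter-only toolpath
G21 ; units = mm
G90 ; absolute positioning
G28 ; home
; layer 1
G0 Z2.24
G0 X0.00 Y0.00
G1 X15.16 Y0.00
G1 X15.16 Y5.83
G1 X4.94 Y5.83
G1 X4.94 Y24.91
G1 X0.00 Y24.91
G1 X0.00 Y0.00
; layer 2
G0 Z4.48
G0 X0.00 Y0.00
G1 X15.16 Y0.00
G1 X15.16 Y5.83
G1 X4.94 Y5.83
G1 X4.94 Y24.91
G1 X0.00 Y24.91
G1 X0.00 Y0.00
; layer 3
G0 Z6.72
G0 X0.00 Y0.00
G1 X15.16 Y0.00
G1 X15.16 Y5.83
G1 X4.94 Y5.83
G1 X4.94 Y24.91
G1 X0.00 Y24.91
G1 X0.00 Y0.00
; layer 4
G0 Z8.96
G0 X0.00 Y0.00
G1 X15.16 Y0.00
G1 X15.16 Y5.83
G1 X4.94 Y5.83
G1 X4.94 Y24.91
G1 X0.00 Y24.91
G1 X0.00 Y0.00
; layer 5
G0 Z11.20
G0 X0.00 Y0.00
G1 X15.16 Y0.00
G1 X15.16 Y5.83
G1 X4.94 Y5.83
G1 X4.94 Y24.91
G1 X0.00 Y24.91
G1 X0.00 Y0.00
; layer 6
G0 Z13.44
G0 X0.00 Y0.00
G1 X15.16 Y0.00
G1 X15.16 Y5.83
G1 X4.94 Y5.83
G1 X4.94 Y24.91
G1 X0.00 Y24.91
G1 X0.00 Y0.00
; layer 7
G0 Z15.68
G0 X0.00 Y0.00
G1 X15.16 Y0.00
G1 X15.16 Y5.83
G1 X4.94 Y5.83
G1 X4.94 Y24.91
G1 X0.00 Y24.91
G1 X0.00 Y0.00
M2 ; end

The solid is an L-shaped prism: outer 15.2 × 24.9 mm, arm thicknesses ≈ 5.83 mm (horizontal) and 4.94 mm (vertical), extruded 15.7 mm in z. Slicing at Δz = 2.24 mm — 7 equal slices spanning the solid's height, so layer i sits at z = i·h/7 — gives 7 non-empty perimeters. Each is a 6-segment closed polygon; G0 lifts to the layer z and rapids to the start vertex, then G1 traces the edges.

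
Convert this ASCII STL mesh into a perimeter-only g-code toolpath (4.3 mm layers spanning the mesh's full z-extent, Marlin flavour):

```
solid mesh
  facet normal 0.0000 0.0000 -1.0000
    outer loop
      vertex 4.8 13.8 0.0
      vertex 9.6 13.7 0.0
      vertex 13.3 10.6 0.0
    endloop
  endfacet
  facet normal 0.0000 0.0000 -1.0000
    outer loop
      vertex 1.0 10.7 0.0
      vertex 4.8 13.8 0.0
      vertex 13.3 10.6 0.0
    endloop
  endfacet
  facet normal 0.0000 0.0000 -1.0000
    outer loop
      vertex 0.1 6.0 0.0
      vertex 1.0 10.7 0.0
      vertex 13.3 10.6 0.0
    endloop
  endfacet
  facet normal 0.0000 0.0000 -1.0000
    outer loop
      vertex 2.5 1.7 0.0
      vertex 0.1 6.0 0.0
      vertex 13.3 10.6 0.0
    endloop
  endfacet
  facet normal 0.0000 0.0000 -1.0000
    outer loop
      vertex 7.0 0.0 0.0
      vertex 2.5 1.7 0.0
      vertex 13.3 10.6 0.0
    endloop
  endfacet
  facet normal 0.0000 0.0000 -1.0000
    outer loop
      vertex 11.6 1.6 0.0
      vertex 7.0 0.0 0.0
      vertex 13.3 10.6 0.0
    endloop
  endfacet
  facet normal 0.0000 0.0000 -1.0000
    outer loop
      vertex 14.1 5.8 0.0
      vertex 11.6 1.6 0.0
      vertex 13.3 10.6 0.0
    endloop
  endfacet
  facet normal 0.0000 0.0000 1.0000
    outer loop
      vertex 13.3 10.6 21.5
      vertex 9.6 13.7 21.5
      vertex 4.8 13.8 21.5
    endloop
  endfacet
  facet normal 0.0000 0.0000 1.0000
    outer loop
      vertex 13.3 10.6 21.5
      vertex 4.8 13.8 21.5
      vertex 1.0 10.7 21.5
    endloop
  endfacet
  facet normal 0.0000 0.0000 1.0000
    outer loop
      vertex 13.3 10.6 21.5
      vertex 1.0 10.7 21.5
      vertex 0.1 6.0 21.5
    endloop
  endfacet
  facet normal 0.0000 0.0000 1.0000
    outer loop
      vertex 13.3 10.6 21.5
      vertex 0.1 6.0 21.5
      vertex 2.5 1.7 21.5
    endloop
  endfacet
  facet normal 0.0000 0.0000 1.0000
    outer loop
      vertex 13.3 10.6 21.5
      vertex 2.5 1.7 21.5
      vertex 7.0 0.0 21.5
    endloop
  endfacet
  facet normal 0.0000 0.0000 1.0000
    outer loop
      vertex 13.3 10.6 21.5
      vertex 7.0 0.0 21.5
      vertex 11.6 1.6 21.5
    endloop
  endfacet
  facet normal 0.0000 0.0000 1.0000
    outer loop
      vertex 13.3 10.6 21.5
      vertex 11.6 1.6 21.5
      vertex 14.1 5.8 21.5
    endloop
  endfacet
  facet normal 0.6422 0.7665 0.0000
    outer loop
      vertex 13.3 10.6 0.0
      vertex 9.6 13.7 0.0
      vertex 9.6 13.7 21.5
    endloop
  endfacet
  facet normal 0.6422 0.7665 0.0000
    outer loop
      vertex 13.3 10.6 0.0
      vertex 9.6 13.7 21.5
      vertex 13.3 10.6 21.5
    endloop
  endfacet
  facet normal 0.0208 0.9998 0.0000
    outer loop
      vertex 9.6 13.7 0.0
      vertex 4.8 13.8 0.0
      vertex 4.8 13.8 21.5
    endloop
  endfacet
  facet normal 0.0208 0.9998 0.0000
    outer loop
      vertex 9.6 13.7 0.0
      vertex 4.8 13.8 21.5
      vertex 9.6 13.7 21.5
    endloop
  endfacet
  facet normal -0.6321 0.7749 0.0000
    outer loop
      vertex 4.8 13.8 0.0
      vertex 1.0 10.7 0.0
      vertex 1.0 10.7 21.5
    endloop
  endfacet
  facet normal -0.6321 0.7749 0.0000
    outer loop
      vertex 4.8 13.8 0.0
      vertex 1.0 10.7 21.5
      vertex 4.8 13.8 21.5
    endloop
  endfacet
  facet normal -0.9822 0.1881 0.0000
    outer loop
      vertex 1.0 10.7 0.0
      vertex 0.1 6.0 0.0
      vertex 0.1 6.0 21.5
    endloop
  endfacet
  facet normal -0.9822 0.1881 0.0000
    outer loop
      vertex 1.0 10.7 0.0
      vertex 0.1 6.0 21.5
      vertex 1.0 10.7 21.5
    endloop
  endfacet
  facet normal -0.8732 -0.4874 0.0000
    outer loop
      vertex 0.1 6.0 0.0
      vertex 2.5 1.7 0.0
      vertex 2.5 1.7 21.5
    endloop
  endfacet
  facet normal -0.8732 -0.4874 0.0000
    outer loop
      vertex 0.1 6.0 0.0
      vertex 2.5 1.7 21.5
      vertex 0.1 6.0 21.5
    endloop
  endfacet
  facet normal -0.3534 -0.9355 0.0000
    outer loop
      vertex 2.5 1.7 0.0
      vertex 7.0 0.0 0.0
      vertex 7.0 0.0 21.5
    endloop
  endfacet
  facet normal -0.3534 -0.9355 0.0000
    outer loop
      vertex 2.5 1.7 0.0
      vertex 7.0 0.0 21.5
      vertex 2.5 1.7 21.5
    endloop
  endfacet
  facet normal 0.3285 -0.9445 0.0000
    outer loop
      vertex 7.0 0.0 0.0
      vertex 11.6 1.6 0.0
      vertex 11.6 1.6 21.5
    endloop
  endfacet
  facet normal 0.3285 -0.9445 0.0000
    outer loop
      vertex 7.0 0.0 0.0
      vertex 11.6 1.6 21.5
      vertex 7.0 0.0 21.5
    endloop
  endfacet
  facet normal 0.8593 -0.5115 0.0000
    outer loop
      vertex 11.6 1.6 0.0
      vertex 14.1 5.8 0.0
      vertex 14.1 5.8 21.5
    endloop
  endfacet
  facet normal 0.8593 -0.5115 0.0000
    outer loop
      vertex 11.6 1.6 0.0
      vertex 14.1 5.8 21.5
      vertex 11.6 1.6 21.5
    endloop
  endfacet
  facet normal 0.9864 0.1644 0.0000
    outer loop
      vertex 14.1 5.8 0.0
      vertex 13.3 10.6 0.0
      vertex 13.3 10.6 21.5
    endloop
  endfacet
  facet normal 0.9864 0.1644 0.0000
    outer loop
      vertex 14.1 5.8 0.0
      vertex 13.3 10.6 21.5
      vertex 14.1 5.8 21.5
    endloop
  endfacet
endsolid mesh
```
; perimeter-only toolpath
G21 ; units = mm
G90 ; absolute positioning
G28 ; home
; layer 1
G0 Z4.3
G0 X13.3 Y10.6
G1 X9.6 Y13.7
G1 X4.8 Y13.8
G1 X1.0 Y10.7
G1 X0.1 Y6.0
G1 X2.5 Y1.7
G1 X7.0 Y0.0
G1 X11.6 Y1.6
G1 X14.1 Y5.8
G1 X13.3 Y10.6
; layer 2
G0 Z8.6
G0 X13.3 Y10.6
G1 X9.6 Y13.7
G1 X4.8 Y13.8
G1 X1.0 Y10.7
G1 X0.1 Y6.0
G1 X2.5 Y1.7
G1 X7.0 Y0.0
G1 X11.6 Y1.6
G1 X14.1 Y5.8
G1 X13.3 Y10.6
; layer 3
G0 Z12.9
G0 X13.3 Y10.6
G1 X9.6 Y13.7
G1 X4.8 Y13.8
G1 X1.0 Y10.7
G1 X0.1 Y6.0
G1 X2.5 Y1.7
G1 X7.0 Y0.0
G1 X11.6 Y1.6
G1 X14.1 Y5.8
G1 X13.3 Y10.6
; layer 4
G0 Z17.2
G0 X13.3 Y10.6
G1 X9.6 Y13.7
G1 X4.8 Y13.8
G1 X1.0 Y10.7
G1 X0.1 Y6.0
G1 X2.5 Y1.7
G1 X7.0 Y0.0
G1 X11.6 Y1.6
G1 X14.1 Y5.8
G1 X13.3 Y10.6
; layer 5
G0 Z21.5
G0 X13.3 Y10.6
G1 X9.6 Y13.7
G1 X4.8 Y13.8
G1 X1.0 Y10.7
G1 X0.1 Y6.0
G1 X2.5 Y1.7
G1 X7.0 Y0.0
G1 X11.6 Y1.6
G1 X14.1 Y5.8
G1 X13.3 Y10.6
M2 ; end

The solid is a regular 9-sided prism (a cylinder approximated with 9 flat sides), circumscribed radius ≈ 7.1 mm, height ≈ 21.5 mm. Slicing at Δz = 4.3 mm — 5 equal slices spanning the solid's height, so layer i sits at z = i·h/5 — gives 5 non-empty perimeters. Each is a 9-segment closed polygon; G0 lifts to the layer z and rapids to the start vertex, then G1 traces the edges.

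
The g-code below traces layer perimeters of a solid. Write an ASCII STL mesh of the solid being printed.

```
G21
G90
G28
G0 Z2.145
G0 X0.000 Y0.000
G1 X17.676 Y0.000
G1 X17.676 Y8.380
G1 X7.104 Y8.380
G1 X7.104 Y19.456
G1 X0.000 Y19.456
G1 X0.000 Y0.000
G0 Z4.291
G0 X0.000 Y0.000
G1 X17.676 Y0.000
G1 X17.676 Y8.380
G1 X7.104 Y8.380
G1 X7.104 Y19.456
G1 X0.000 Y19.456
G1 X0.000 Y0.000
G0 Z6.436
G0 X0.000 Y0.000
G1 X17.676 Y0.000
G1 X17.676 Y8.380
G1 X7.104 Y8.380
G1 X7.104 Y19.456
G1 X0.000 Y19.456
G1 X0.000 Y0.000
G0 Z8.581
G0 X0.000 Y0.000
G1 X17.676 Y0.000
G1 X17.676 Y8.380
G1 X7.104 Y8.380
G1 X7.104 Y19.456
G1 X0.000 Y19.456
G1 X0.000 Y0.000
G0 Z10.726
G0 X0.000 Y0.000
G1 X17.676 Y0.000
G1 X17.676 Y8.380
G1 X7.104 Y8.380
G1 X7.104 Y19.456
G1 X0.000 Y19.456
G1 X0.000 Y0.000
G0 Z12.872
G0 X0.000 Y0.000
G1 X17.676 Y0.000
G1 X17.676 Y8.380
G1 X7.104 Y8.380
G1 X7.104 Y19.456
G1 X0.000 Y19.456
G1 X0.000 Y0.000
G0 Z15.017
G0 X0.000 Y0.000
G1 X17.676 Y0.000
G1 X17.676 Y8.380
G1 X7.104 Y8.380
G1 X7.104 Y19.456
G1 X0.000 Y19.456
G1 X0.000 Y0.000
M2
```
solid part
  facet normal 0.0000 0.0000 -1.0000
    outer loop
      vertex 17.676 8.380 0.000
      vertex 17.676 0.000 0.000
      vertex 0.000 0.000 0.000
    endloop
  endfacet
  facet normal 0.0000 0.0000 -1.0000
    outer loop
      vertex 7.104 8.380 0.000
      vertex 17.676 8.380 0.000
      vertex 0.000 0.000 0.000
    endloop
  endfacet
  facet normal 0.0000 0.0000 -1.0000
    outer loop
      vertex 7.104 19.456 0.000
      vertex 7.104 8.380 0.000
      vertex 0.000 0.000 0.000
    endloop
  endfacet
  facet normal 0.0000 0.0000 -1.0000
    outer loop
      vertex 0.000 19.456 0.000
      vertex 7.104 19.456 0.000
      vertex 0.000 0.000 0.000
    endloop
  endfacet
  facet normal 0.0000 0.0000 1.0000
    outer loop
      vertex 0.000 0.000 15.017
      vertex 17.676 0.000 15.017
      vertex 17.676 8.380 15.017
    endloop
  endfacet
  facet normal 0.0000 0.0000 1.0000
    outer loop
      vertex 0.000 0.000 15.017
      vertex 17.676 8.380 15.017
      vertex 7.104 8.380 15.017
    endloop
  endfacet
  facet normal 0.0000 0.0000 1.0000
    outer loop
      vertex 0.000 0.000 15.017
      vertex 7.104 8.380 15.017
      vertex 7.104 19.456 15.017
    endloop
  endfacet
  facet normal 0.0000 0.0000 1.0000
    outer loop
      vertex 0.000 0.000 15.017
      vertex 7.104 19.456 15.017
      vertex 0.000 19.456 15.017
    endloop
  endfacet
  facet normal 0.0000 -1.0000 0.0000
    outer loop
      vertex 0.000 0.000 0.000
      vertex 17.676 0.000 0.000
      vertex 17.676 0.000 15.017
    endloop
  endfacet
  facet normal 0.0000 -1.0000 0.0000
    outer loop
      vertex 0.000 0.000 0.000
      vertex 17.676 0.000 15.017
      vertex 0.000 0.000 15.017
    endloop
  endfacet
  facet normal 1.0000 0.0000 0.0000
    outer loop
      vertex 17.676 0.000 0.000
      vertex 17.676 8.380 0.000
      vertex 17.676 8.380 15.017
    endloop
  endfacet
  facet normal 1.0000 0.0000 0.0000
    outer loop
      vertex 17.676 0.000 0.000
      vertex 17.676 8.380 15.017
      vertex 17.676 0.000 15.017
    endloop
  endfacet
  facet normal 0.0000 1.0000 0.0000
    outer loop
      vertex 17.676 8.380 0.000
      vertex 7.104 8.380 0.000
      vertex 7.104 8.380 15.017
    endloop
  endfacet
  facet normal 0.0000 1.0000 0.0000
    outer loop
      vertex 17.676 8.380 0.000
      vertex 7.104 8.380 15.017
      vertex 17.676 8.380 15.017
    endloop
  endfacet
  facet normal 1.0000 0.0000 0.0000
    outer loop
      vertex 7.104 8.380 0.000
      vertex 7.104 19.456 0.000
      vertex 7.104 19.456 15.017
    endloop
  endfacet
  facet normal 1.0000 0.0000 0.0000
    outer loop
      vertex 7.104 8.380 0.000
      vertex 7.104 19.456 15.017
      vertex 7.104 8.380 15.017
    endloop
  endfacet
  facet normal 0.0000 1.0000 0.0000
    outer loop
      vertex 7.104 19.456 0.000
      vertex 0.000 19.456 0.000
      vertex 0.000 19.456 15.017
    endloop
  endfacet
  facet normal 0.0000 1.0000 0.0000
    outer loop
      vertex 7.104 19.456 0.000
      vertex 0.000 19.456 15.017
      vertex 7.104 19.456 15.017
    endloop
  endfacet
  facet normal -1.0000 0.0000 0.0000
    outer loop
      vertex 0.000 19.456 0.000
      vertex 0.000 0.000 0.000
      vertex 0.000 0.000 15.017
    endloop
  endfacet
  facet normal -1.0000 0.0000 0.0000
    outer loop
      vertex 0.000 19.456 0.000
      vertex 0.000 0.000 15.017
      vertex 0.000 19.456 15.017
    endloop
  endfacet
endsolid part

The G0 Z moves step by Δz≈2.145 mm. Every layer's G1 loop is the same polygon, so the solid is a straight extrusion of it from z=0 to z≈15. Closing with flat bottom and top caps and triangulating gives 20 facets — an L-shaped prism: outer 17.7 × 19.5 mm, arm thicknesses ≈ 8.38 mm (horizontal) and 7.1 mm (vertical), extruded 15 mm in z.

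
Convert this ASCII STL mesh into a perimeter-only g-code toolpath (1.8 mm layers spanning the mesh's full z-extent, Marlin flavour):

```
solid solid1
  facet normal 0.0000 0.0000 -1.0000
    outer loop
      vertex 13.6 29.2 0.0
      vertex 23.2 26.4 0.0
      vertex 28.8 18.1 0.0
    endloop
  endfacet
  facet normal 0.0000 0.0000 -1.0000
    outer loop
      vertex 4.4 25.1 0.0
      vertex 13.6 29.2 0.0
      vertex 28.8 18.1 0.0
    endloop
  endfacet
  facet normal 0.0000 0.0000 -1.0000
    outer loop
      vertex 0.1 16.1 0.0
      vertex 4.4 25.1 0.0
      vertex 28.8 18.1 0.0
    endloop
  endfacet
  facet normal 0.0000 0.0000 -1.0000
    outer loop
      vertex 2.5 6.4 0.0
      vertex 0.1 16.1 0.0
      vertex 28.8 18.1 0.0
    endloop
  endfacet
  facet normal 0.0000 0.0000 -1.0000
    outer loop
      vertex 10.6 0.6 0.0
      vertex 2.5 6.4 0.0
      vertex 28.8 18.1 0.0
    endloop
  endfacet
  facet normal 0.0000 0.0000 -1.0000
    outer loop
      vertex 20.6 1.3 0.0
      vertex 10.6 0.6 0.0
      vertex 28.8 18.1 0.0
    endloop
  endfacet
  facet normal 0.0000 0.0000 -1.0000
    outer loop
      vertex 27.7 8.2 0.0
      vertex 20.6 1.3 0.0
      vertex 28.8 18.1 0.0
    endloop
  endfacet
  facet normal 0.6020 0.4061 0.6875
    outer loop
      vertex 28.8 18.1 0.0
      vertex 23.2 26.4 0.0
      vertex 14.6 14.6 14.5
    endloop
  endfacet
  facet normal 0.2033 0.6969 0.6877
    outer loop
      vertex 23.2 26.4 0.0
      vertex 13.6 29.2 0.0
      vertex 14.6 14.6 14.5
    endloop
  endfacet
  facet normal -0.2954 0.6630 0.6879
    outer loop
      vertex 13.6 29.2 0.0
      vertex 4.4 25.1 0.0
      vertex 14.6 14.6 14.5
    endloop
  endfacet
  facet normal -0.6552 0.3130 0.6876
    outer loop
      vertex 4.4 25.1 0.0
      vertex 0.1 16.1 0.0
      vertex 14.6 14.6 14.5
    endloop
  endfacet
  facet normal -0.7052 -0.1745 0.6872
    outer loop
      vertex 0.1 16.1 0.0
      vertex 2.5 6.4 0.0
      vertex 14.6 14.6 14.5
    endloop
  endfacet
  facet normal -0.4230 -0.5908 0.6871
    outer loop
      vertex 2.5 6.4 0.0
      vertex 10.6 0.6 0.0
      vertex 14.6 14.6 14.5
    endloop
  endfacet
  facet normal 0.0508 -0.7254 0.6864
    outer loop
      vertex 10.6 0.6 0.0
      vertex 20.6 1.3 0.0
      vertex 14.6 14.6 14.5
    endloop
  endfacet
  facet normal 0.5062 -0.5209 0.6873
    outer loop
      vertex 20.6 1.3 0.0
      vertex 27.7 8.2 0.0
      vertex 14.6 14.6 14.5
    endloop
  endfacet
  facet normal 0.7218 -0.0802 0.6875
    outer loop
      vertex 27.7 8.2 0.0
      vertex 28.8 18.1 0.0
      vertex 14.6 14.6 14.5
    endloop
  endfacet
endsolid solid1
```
; perimeter-only toolpath
G21 ; units = mm
G90 ; absolute positioning
G28 ; home
; layer 1
G0 Z1.8
G0 X27.0 Y17.7
G1 X22.1 Y24.9
G1 X13.7 Y27.4
G1 X5.7 Y23.8
G1 X1.9 Y15.9
G1 X4.0 Y7.4
G1 X11.1 Y2.4
G1 X19.9 Y3.0
G1 X26.1 Y9.0
G1 X27.0 Y17.7
; layer 2
G0 Z3.6
G0 X25.2 Y17.2
G1 X21.0 Y23.4
G1 X13.8 Y25.5
G1 X7.0 Y22.5
G1 X3.7 Y15.7
G1 X5.5 Y8.5
G1 X11.6 Y4.1
G1 X19.1 Y4.6
G1 X24.4 Y9.8
G1 X25.2 Y17.2
; layer 3
G0 Z5.4
G0 X23.5 Y16.8
G1 X20.0 Y22.0
G1 X14.0 Y23.7
G1 X8.2 Y21.2
G1 X5.5 Y15.5
G1 X7.0 Y9.5
G1 X12.1 Y5.8
G1 X18.4 Y6.3
G1 X22.8 Y10.6
G1 X23.5 Y16.8
; layer 4
G0 Z7.2
G0 X21.7 Y16.4
G1 X18.9 Y20.5
G1 X14.1 Y21.9
G1 X9.5 Y19.9
G1 X7.3 Y15.4
G1 X8.6 Y10.5
G1 X12.6 Y7.6
G1 X17.6 Y8.0
G1 X21.1 Y11.4
G1 X21.7 Y16.4
; layer 5
G0 Z9.1
G0 X19.9 Y15.9
G1 X17.8 Y19.0
G1 X14.2 Y20.1
G1 X10.8 Y18.5
G1 X9.2 Y15.2
G1 X10.1 Y11.5
G1 X13.1 Y9.3
G1 X16.9 Y9.6
G1 X19.5 Y12.2
G1 X19.9 Y15.9
; layer 6
G0 Z10.9
G0 X18.1 Y15.5
G1 X16.8 Y17.5
G1 X14.3 Y18.2
G1 X12.0 Y17.2
G1 X11.0 Y15.0
G1 X11.6 Y12.5
G1 X13.6 Y11.1
G1 X16.1 Y11.3
G1 X17.9 Y13.0
G1 X18.1 Y15.5
; layer 7
G0 Z12.7
G0 X16.4 Y15.0
G1 X15.7 Y16.1
G1 X14.5 Y16.4
G1 X13.3 Y15.9
G1 X12.8 Y14.8
G1 X13.1 Y13.6
G1 X14.1 Y12.8
G1 X15.4 Y12.9
G1 X16.2 Y13.8
G1 X16.4 Y15.0
M2 ; end

The solid is a regular 9-sided pyramid, base circumscribed radius ≈ 14.6 mm, apex at z ≈ 14.5 mm. Slicing at Δz = 1.8 mm — 8 equal slices spanning the solid's height, so layer i sits at z = i·h/8 — gives 7 non-empty perimeters. Each is a 9-segment closed polygon; G0 lifts to the layer z and rapids to the start vertex, then G1 traces the edges. The cross-section shrinks linearly with z (the slice at the apex is degenerate and omitted).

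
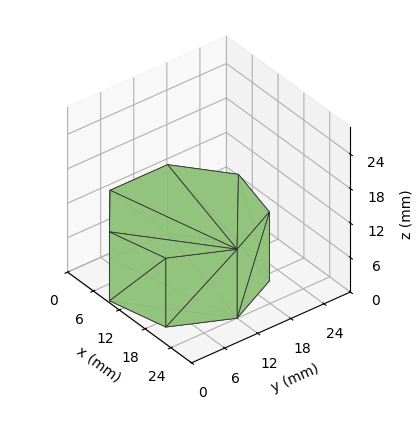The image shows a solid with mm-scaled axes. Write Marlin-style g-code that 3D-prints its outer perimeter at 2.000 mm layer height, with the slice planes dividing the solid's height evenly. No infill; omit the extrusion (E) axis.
Reading the render: the shape is a regular 7-sided prism (a cylinder approximated with 7 flat sides), circumscribed radius ≈ 12 mm, height ≈ 12 mm (dimensions read to the nearest mm from the axis ticks). For the g-code, the solid's height is divided into equal slices at the stated Δz and each level perimeter traced with G1 moves after a G0 lift.

; perimeter-only toolpath
G21 ; units = mm
G90 ; absolute positioning
G28 ; home
; layer 1
G0 Z2.000
G0 X24.000 Y12.000
G1 X19.482 Y21.382
G1 X9.330 Y23.699
G1 X1.188 Y17.207
G1 X1.188 Y6.793
G1 X9.330 Y0.301
G1 X19.482 Y2.618
G1 X24.000 Y12.000
; layer 2
G0 Z4.000
G0 X24.000 Y12.000
G1 X19.482 Y21.382
G1 X9.330 Y23.699
G1 X1.188 Y17.207
G1 X1.188 Y6.793
G1 X9.330 Y0.301
G1 X19.482 Y2.618
G1 X24.000 Y12.000
; layer 3
G0 Z6.000
G0 X24.000 Y12.000
G1 X19.482 Y21.382
G1 X9.330 Y23.699
G1 X1.188 Y17.207
G1 X1.188 Y6.793
G1 X9.330 Y0.301
G1 X19.482 Y2.618
G1 X24.000 Y12.000
; layer 4
G0 Z8.000
G0 X24.000 Y12.000
G1 X19.482 Y21.382
G1 X9.330 Y23.699
G1 X1.188 Y17.207
G1 X1.188 Y6.793
G1 X9.330 Y0.301
G1 X19.482 Y2.618
G1 X24.000 Y12.000
; layer 5
G0 Z10.000
G0 X24.000 Y12.000
G1 X19.482 Y21.382
G1 X9.330 Y23.699
G1 X1.188 Y17.207
G1 X1.188 Y6.793
G1 X9.330 Y0.301
G1 X19.482 Y2.618
G1 X24.000 Y12.000
; layer 6
G0 Z12.000
G0 X24.000 Y12.000
G1 X19.482 Y21.382
G1 X9.330 Y23.699
G1 X1.188 Y17.207
G1 X1.188 Y6.793
G1 X9.330 Y0.301
G1 X19.482 Y2.618
G1 X24.000 Y12.000
M2 ; end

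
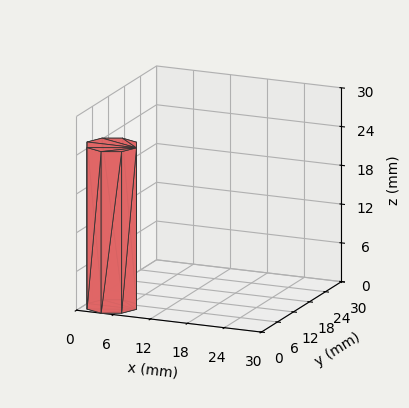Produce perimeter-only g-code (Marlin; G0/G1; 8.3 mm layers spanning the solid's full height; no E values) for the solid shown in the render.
Reading the render: the shape is a regular 8-sided prism (a cylinder approximated with 8 flat sides), circumscribed radius ≈ 4 mm, height ≈ 25 mm (dimensions read to the nearest mm from the axis ticks). For the g-code, the solid's height is divided into equal slices at the stated Δz and each level perimeter traced with G1 moves after a G0 lift.

; perimeter-only toolpath
G21 ; units = mm
G90 ; absolute positioning
G28 ; home
; layer 1
G0 Z8.3
G0 X8.0 Y4.0
G1 X6.8 Y6.8
G1 X4.0 Y8.0
G1 X1.2 Y6.8
G1 X0.0 Y4.0
G1 X1.2 Y1.2
G1 X4.0 Y0.0
G1 X6.8 Y1.2
G1 X8.0 Y4.0
; layer 2
G0 Z16.7
G0 X8.0 Y4.0
G1 X6.8 Y6.8
G1 X4.0 Y8.0
G1 X1.2 Y6.8
G1 X0.0 Y4.0
G1 X1.2 Y1.2
G1 X4.0 Y0.0
G1 X6.8 Y1.2
G1 X8.0 Y4.0
; layer 3
G0 Z25.0
G0 X8.0 Y4.0
G1 X6.8 Y6.8
G1 X4.0 Y8.0
G1 X1.2 Y6.8
G1 X0.0 Y4.0
G1 X1.2 Y1.2
G1 X4.0 Y0.0
G1 X6.8 Y1.2
G1 X8.0 Y4.0
M2 ; end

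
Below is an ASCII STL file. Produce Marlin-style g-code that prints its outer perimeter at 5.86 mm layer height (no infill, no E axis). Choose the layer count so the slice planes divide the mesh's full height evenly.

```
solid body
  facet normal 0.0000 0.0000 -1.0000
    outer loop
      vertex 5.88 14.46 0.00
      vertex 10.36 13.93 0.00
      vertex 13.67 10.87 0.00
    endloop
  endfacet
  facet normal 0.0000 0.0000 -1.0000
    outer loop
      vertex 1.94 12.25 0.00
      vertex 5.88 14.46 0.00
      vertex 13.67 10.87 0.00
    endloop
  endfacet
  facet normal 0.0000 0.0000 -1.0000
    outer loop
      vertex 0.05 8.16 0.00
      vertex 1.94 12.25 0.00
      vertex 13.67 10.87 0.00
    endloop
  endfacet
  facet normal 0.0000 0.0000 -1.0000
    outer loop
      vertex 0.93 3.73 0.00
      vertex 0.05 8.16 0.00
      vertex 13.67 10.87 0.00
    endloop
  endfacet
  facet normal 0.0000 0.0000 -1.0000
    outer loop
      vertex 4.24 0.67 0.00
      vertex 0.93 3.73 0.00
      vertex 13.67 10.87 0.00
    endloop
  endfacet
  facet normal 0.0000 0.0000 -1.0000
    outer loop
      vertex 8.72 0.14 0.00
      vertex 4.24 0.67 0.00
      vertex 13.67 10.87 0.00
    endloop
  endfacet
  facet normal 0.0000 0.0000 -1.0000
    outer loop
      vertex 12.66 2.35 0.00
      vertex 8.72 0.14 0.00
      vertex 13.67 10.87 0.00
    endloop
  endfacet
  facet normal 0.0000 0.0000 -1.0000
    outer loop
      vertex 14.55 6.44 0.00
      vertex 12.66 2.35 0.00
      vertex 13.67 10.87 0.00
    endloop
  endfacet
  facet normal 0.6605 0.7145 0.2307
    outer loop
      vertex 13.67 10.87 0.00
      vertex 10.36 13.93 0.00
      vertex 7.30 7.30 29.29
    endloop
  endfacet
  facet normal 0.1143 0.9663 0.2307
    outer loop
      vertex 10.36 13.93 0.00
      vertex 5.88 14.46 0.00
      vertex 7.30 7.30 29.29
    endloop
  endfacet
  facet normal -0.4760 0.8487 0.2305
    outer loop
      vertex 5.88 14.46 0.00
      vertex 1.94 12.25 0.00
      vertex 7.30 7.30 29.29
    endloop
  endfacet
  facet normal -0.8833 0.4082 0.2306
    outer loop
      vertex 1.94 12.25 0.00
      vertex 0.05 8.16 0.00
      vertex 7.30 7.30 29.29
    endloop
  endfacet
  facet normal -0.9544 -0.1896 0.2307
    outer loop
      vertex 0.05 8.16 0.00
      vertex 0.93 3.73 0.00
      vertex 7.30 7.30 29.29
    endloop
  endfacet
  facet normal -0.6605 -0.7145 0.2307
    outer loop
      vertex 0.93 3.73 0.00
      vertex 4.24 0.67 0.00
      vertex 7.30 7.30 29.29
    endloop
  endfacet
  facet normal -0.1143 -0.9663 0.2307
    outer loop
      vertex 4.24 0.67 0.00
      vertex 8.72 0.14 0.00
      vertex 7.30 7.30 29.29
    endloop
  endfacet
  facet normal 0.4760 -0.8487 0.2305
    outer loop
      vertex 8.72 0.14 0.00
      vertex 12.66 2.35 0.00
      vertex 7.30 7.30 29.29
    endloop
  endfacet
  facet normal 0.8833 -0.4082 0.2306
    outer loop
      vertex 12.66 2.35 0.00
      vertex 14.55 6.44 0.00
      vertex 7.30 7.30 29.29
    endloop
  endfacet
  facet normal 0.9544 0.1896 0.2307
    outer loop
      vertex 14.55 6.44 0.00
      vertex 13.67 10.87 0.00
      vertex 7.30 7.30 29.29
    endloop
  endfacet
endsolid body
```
; perimeter-only toolpath
G21 ; units = mm
G90 ; absolute positioning
G28 ; home
; layer 1
G0 Z5.86
G0 X12.40 Y10.16
G1 X9.75 Y12.60
G1 X6.16 Y13.03
G1 X3.01 Y11.26
G1 X1.50 Y7.99
G1 X2.20 Y4.44
G1 X4.85 Y2.00
G1 X8.44 Y1.57
G1 X11.59 Y3.34
G1 X13.10 Y6.61
G1 X12.40 Y10.16
; layer 2
G0 Z11.72
G0 X11.12 Y9.44
G1 X9.14 Y11.28
G1 X6.45 Y11.60
G1 X4.08 Y10.27
G1 X2.95 Y7.82
G1 X3.48 Y5.16
G1 X5.46 Y3.32
G1 X8.15 Y3.00
G1 X10.52 Y4.33
G1 X11.65 Y6.78
G1 X11.12 Y9.44
; layer 3
G0 Z17.57
G0 X9.85 Y8.73
G1 X8.52 Y9.95
G1 X6.73 Y10.16
G1 X5.16 Y9.28
G1 X4.40 Y7.64
G1 X4.75 Y5.87
G1 X6.08 Y4.65
G1 X7.87 Y4.44
G1 X9.44 Y5.32
G1 X10.20 Y6.96
G1 X9.85 Y8.73
; layer 4
G0 Z23.43
G0 X8.57 Y8.01
G1 X7.91 Y8.63
G1 X7.02 Y8.73
G1 X6.23 Y8.29
G1 X5.85 Y7.47
G1 X6.03 Y6.59
G1 X6.69 Y5.97
G1 X7.58 Y5.87
G1 X8.37 Y6.31
G1 X8.75 Y7.13
G1 X8.57 Y8.01
M2 ; end

The solid is a regular 10-sided pyramid, base circumscribed radius ≈ 7.3 mm, apex at z ≈ 29.3 mm. Slicing at Δz = 5.86 mm — 5 equal slices spanning the solid's height, so layer i sits at z = i·h/5 — gives 4 non-empty perimeters. Each is a 10-segment closed polygon; G0 lifts to the layer z and rapids to the start vertex, then G1 traces the edges. The cross-section shrinks linearly with z (the slice at the apex is degenerate and omitted).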